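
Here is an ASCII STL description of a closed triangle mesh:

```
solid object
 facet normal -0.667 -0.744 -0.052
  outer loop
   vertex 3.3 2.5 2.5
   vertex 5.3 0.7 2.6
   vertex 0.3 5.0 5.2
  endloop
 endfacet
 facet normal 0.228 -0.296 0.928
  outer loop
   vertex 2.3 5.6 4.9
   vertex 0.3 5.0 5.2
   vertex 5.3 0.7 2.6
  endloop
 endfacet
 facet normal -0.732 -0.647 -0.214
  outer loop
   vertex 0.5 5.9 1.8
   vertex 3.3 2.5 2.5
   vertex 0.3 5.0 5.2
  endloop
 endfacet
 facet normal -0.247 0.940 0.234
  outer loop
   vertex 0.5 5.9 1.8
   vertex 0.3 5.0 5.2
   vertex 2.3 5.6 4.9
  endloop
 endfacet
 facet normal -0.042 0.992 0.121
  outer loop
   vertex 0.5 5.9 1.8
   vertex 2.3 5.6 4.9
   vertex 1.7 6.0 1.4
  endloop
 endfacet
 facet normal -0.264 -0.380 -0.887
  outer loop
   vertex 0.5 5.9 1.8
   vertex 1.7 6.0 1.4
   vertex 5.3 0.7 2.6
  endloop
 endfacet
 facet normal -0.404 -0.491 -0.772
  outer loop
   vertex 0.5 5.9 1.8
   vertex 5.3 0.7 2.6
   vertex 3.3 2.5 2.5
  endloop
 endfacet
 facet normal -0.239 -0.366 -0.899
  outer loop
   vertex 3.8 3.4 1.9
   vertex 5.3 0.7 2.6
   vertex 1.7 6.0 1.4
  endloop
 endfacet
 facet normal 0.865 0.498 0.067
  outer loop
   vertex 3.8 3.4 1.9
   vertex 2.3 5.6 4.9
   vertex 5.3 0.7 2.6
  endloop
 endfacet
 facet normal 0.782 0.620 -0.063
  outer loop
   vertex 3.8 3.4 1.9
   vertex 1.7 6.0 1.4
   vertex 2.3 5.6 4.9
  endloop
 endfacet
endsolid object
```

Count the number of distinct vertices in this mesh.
7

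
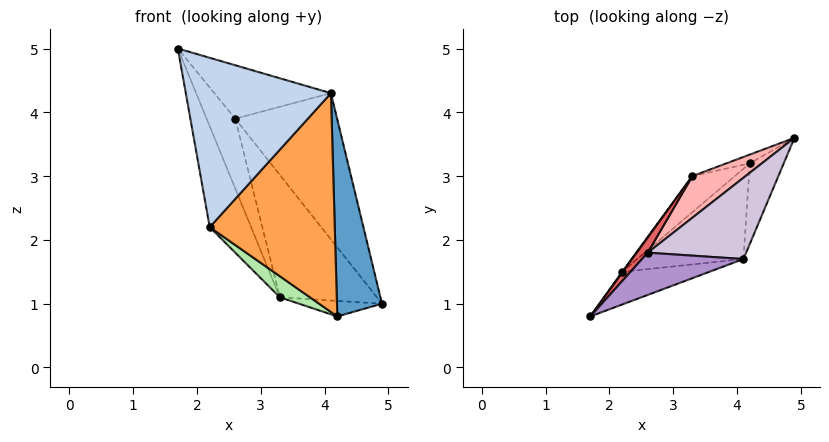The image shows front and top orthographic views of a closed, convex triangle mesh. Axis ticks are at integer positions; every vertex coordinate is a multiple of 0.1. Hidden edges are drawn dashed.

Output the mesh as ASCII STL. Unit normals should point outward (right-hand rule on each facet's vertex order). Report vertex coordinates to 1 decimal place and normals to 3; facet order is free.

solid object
 facet normal 0.537 -0.781 -0.319
  outer loop
   vertex 4.1 1.7 4.3
   vertex 4.2 3.2 0.8
   vertex 4.9 3.6 1.0
  endloop
 endfacet
 facet normal 0.299 -0.937 -0.181
  outer loop
   vertex 2.2 1.5 2.2
   vertex 4.1 1.7 4.3
   vertex 1.7 0.8 5.0
  endloop
 endfacet
 facet normal 0.461 -0.821 -0.339
  outer loop
   vertex 2.2 1.5 2.2
   vertex 4.2 3.2 0.8
   vertex 4.1 1.7 4.3
  endloop
 endfacet
 facet normal -0.336 0.820 -0.463
  outer loop
   vertex 3.3 3.0 1.1
   vertex 4.9 3.6 1.0
   vertex 4.2 3.2 0.8
  endloop
 endfacet
 facet normal -0.805 0.594 0.005
  outer loop
   vertex 3.3 3.0 1.1
   vertex 2.2 1.5 2.2
   vertex 1.7 0.8 5.0
  endloop
 endfacet
 facet normal -0.173 -0.497 -0.850
  outer loop
   vertex 3.3 3.0 1.1
   vertex 4.2 3.2 0.8
   vertex 2.2 1.5 2.2
  endloop
 endfacet
 facet normal -0.637 0.753 0.164
  outer loop
   vertex 2.6 1.8 3.9
   vertex 3.3 3.0 1.1
   vertex 1.7 0.8 5.0
  endloop
 endfacet
 facet normal -0.318 0.898 0.305
  outer loop
   vertex 2.6 1.8 3.9
   vertex 4.9 3.6 1.0
   vertex 3.3 3.0 1.1
  endloop
 endfacet
 facet normal -0.112 0.779 0.616
  outer loop
   vertex 2.6 1.8 3.9
   vertex 1.7 0.8 5.0
   vertex 4.1 1.7 4.3
  endloop
 endfacet
 facet normal -0.071 0.872 0.485
  outer loop
   vertex 2.6 1.8 3.9
   vertex 4.1 1.7 4.3
   vertex 4.9 3.6 1.0
  endloop
 endfacet
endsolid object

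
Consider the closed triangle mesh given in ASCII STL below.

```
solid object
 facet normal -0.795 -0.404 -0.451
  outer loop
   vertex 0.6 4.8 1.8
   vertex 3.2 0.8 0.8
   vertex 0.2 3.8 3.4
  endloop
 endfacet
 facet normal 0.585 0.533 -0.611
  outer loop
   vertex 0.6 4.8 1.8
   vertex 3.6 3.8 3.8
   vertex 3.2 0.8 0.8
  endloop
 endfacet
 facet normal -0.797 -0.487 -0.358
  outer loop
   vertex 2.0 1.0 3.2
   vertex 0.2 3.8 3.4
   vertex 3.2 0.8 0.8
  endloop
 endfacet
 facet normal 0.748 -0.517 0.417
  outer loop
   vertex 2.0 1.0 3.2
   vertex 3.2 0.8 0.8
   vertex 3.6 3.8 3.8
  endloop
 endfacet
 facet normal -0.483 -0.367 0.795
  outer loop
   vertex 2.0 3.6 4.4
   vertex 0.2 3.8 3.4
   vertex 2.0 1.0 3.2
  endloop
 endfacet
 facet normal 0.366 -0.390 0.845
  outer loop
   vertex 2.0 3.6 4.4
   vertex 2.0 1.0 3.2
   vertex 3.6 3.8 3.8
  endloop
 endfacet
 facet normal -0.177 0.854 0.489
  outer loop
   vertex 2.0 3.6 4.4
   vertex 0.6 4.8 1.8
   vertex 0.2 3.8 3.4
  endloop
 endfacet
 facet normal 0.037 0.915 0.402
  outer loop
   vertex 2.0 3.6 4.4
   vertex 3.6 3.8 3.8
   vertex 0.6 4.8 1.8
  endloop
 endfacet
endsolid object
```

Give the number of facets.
8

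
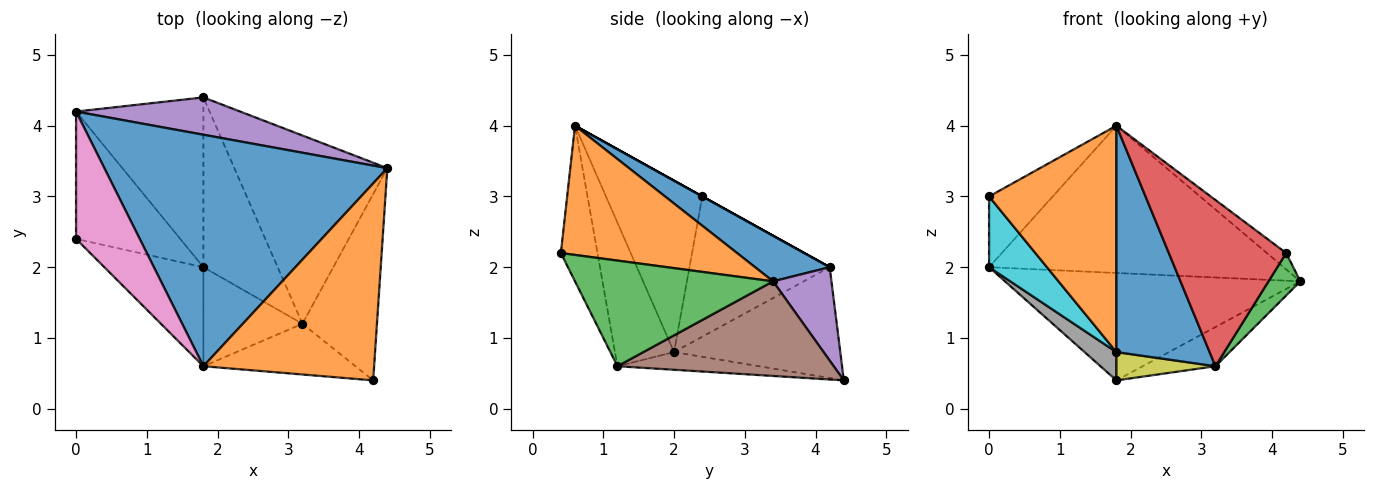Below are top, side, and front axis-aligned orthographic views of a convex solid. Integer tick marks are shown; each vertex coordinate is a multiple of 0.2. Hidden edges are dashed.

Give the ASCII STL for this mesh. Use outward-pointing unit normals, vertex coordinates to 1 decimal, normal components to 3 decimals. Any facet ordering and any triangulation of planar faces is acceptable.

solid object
 facet normal 0.135 0.532 0.836
  outer loop
   vertex 1.8 0.6 4.0
   vertex 4.4 3.4 1.8
   vertex 0.0 4.2 2.0
  endloop
 endfacet
 facet normal 0.602 0.066 0.796
  outer loop
   vertex 4.2 0.4 2.2
   vertex 4.4 3.4 1.8
   vertex 1.8 0.6 4.0
  endloop
 endfacet
 facet normal 0.810 -0.130 -0.571
  outer loop
   vertex 3.2 1.2 0.6
   vertex 4.4 3.4 1.8
   vertex 4.2 0.4 2.2
  endloop
 endfacet
 facet normal -0.286 -0.917 -0.280
  outer loop
   vertex 3.2 1.2 0.6
   vertex 4.2 0.4 2.2
   vertex 1.8 0.6 4.0
  endloop
 endfacet
 facet normal 0.183 0.929 0.323
  outer loop
   vertex 1.8 4.4 0.4
   vertex 0.0 4.2 2.0
   vertex 4.4 3.4 1.8
  endloop
 endfacet
 facet normal 0.518 0.174 -0.837
  outer loop
   vertex 1.8 4.4 0.4
   vertex 4.4 3.4 1.8
   vertex 3.2 1.2 0.6
  endloop
 endfacet
 facet normal 0.000 0.486 0.874
  outer loop
   vertex 0.0 2.4 3.0
   vertex 1.8 0.6 4.0
   vertex 0.0 4.2 2.0
  endloop
 endfacet
 facet normal -0.651 -0.125 -0.748
  outer loop
   vertex 1.8 2.0 0.8
   vertex 0.0 4.2 2.0
   vertex 1.8 4.4 0.4
  endloop
 endfacet
 facet normal -0.229 -0.160 -0.960
  outer loop
   vertex 1.8 2.0 0.8
   vertex 1.8 4.4 0.4
   vertex 3.2 1.2 0.6
  endloop
 endfacet
 facet normal -0.762 -0.315 -0.566
  outer loop
   vertex 1.8 2.0 0.8
   vertex 0.0 2.4 3.0
   vertex 0.0 4.2 2.0
  endloop
 endfacet
 facet normal -0.502 -0.792 -0.347
  outer loop
   vertex 1.8 2.0 0.8
   vertex 3.2 1.2 0.6
   vertex 1.8 0.6 4.0
  endloop
 endfacet
 facet normal -0.570 -0.753 -0.329
  outer loop
   vertex 1.8 2.0 0.8
   vertex 1.8 0.6 4.0
   vertex 0.0 2.4 3.0
  endloop
 endfacet
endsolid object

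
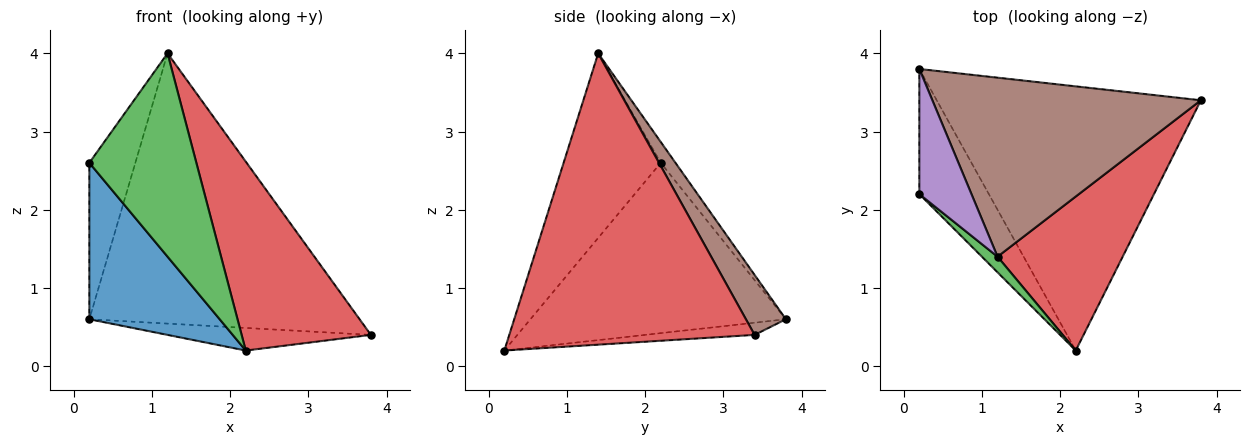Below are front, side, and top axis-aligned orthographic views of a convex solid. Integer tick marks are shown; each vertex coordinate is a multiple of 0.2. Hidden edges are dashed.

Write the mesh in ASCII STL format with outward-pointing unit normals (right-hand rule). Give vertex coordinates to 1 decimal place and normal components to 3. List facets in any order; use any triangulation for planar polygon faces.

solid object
 facet normal -0.837 -0.427 -0.342
  outer loop
   vertex 0.2 3.8 0.6
   vertex 2.2 0.2 0.2
   vertex 0.2 2.2 2.6
  endloop
 endfacet
 facet normal -0.046 0.085 -0.995
  outer loop
   vertex 0.2 3.8 0.6
   vertex 3.8 3.4 0.4
   vertex 2.2 0.2 0.2
  endloop
 endfacet
 facet normal -0.671 -0.739 0.057
  outer loop
   vertex 1.2 1.4 4.0
   vertex 0.2 2.2 2.6
   vertex 2.2 0.2 0.2
  endloop
 endfacet
 facet normal 0.827 -0.436 0.355
  outer loop
   vertex 1.2 1.4 4.0
   vertex 2.2 0.2 0.2
   vertex 3.8 3.4 0.4
  endloop
 endfacet
 facet normal -0.242 0.758 0.606
  outer loop
   vertex 1.2 1.4 4.0
   vertex 0.2 3.8 0.6
   vertex 0.2 2.2 2.6
  endloop
 endfacet
 facet normal 0.122 0.827 0.548
  outer loop
   vertex 1.2 1.4 4.0
   vertex 3.8 3.4 0.4
   vertex 0.2 3.8 0.6
  endloop
 endfacet
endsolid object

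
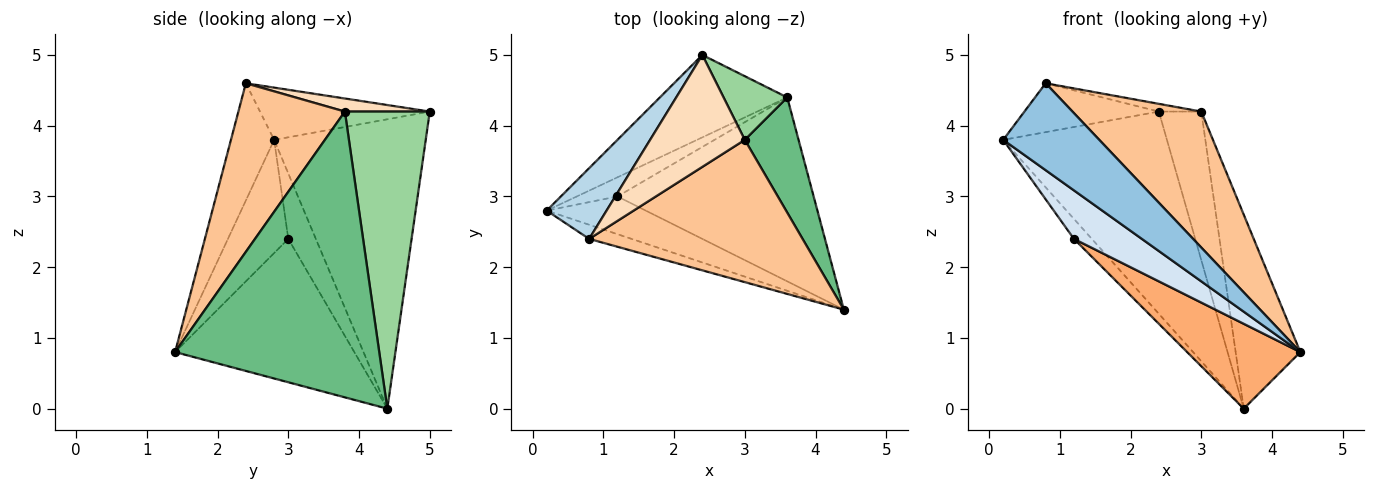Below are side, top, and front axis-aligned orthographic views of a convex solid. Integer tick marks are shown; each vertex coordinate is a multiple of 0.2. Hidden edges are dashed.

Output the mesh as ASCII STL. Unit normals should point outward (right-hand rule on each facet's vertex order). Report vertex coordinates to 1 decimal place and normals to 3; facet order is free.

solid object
 facet normal -0.651 0.703 -0.286
  outer loop
   vertex 3.6 4.4 0.0
   vertex 0.2 2.8 3.8
   vertex 2.4 5.0 4.2
  endloop
 endfacet
 facet normal -0.406 -0.902 -0.147
  outer loop
   vertex 0.8 2.4 4.6
   vertex 0.2 2.8 3.8
   vertex 4.4 1.4 0.8
  endloop
 endfacet
 facet normal -0.583 0.462 0.668
  outer loop
   vertex 0.8 2.4 4.6
   vertex 2.4 5.0 4.2
   vertex 0.2 2.8 3.8
  endloop
 endfacet
 facet normal -0.574 -0.646 -0.503
  outer loop
   vertex 1.2 3.0 2.4
   vertex 4.4 1.4 0.8
   vertex 0.2 2.8 3.8
  endloop
 endfacet
 facet normal -0.744 0.483 -0.462
  outer loop
   vertex 1.2 3.0 2.4
   vertex 0.2 2.8 3.8
   vertex 3.6 4.4 0.0
  endloop
 endfacet
 facet normal -0.553 -0.349 -0.757
  outer loop
   vertex 1.2 3.0 2.4
   vertex 3.6 4.4 0.0
   vertex 4.4 1.4 0.8
  endloop
 endfacet
 facet normal 0.496 -0.600 0.628
  outer loop
   vertex 3.0 3.8 4.2
   vertex 0.8 2.4 4.6
   vertex 4.4 1.4 0.8
  endloop
 endfacet
 facet normal 0.136 0.068 0.988
  outer loop
   vertex 3.0 3.8 4.2
   vertex 2.4 5.0 4.2
   vertex 0.8 2.4 4.6
  endloop
 endfacet
 facet normal 0.938 0.297 0.177
  outer loop
   vertex 3.0 3.8 4.2
   vertex 4.4 1.4 0.8
   vertex 3.6 4.4 0.0
  endloop
 endfacet
 facet normal 0.878 0.439 0.188
  outer loop
   vertex 3.0 3.8 4.2
   vertex 3.6 4.4 0.0
   vertex 2.4 5.0 4.2
  endloop
 endfacet
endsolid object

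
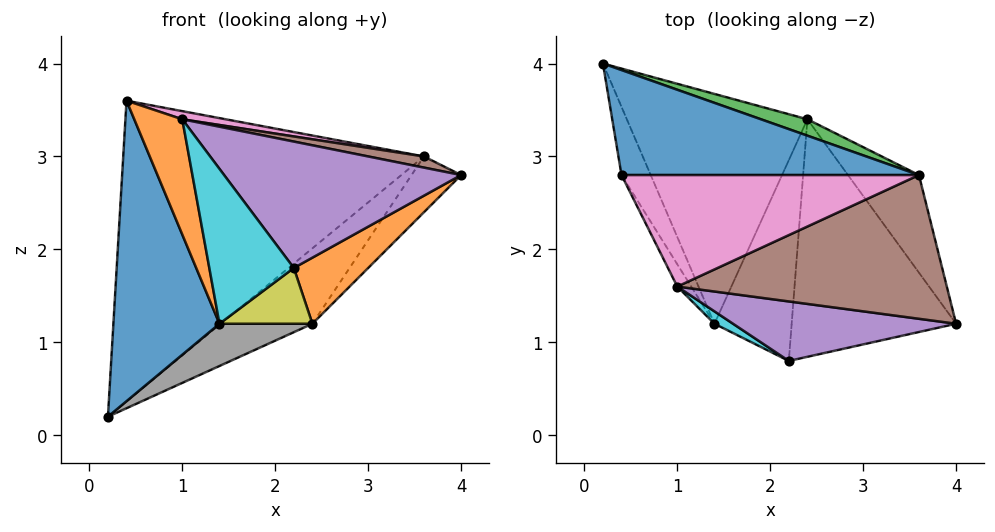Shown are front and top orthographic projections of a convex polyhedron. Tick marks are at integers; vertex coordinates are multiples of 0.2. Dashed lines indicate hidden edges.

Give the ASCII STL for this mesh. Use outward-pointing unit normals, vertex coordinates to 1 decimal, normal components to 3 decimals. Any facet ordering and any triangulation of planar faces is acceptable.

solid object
 facet normal 0.062 0.942 0.329
  outer loop
   vertex 3.6 2.8 3.0
   vertex 0.2 4.0 0.2
   vertex 0.4 2.8 3.6
  endloop
 endfacet
 facet normal 0.511 -0.230 -0.828
  outer loop
   vertex 2.4 3.4 1.2
   vertex 4.0 1.2 2.8
   vertex 2.2 0.8 1.8
  endloop
 endfacet
 facet normal 0.168 0.963 0.209
  outer loop
   vertex 2.4 3.4 1.2
   vertex 0.2 4.0 0.2
   vertex 3.6 2.8 3.0
  endloop
 endfacet
 facet normal 0.840 0.269 -0.471
  outer loop
   vertex 2.4 3.4 1.2
   vertex 3.6 2.8 3.0
   vertex 4.0 1.2 2.8
  endloop
 endfacet
 facet normal -0.035 -0.904 0.426
  outer loop
   vertex 1.0 1.6 3.4
   vertex 2.2 0.8 1.8
   vertex 4.0 1.2 2.8
  endloop
 endfacet
 facet normal 0.186 -0.076 0.980
  outer loop
   vertex 1.0 1.6 3.4
   vertex 4.0 1.2 2.8
   vertex 3.6 2.8 3.0
  endloop
 endfacet
 facet normal 0.184 -0.071 0.980
  outer loop
   vertex 1.0 1.6 3.4
   vertex 3.6 2.8 3.0
   vertex 0.4 2.8 3.6
  endloop
 endfacet
 facet normal 0.370 -0.168 -0.914
  outer loop
   vertex 1.4 1.2 1.2
   vertex 0.2 4.0 0.2
   vertex 2.4 3.4 1.2
  endloop
 endfacet
 facet normal 0.507 -0.231 -0.830
  outer loop
   vertex 1.4 1.2 1.2
   vertex 2.4 3.4 1.2
   vertex 2.2 0.8 1.8
  endloop
 endfacet
 facet normal -0.487 -0.870 0.070
  outer loop
   vertex 1.4 1.2 1.2
   vertex 2.2 0.8 1.8
   vertex 1.0 1.6 3.4
  endloop
 endfacet
 facet normal -0.902 -0.421 -0.095
  outer loop
   vertex 1.4 1.2 1.2
   vertex 0.4 2.8 3.6
   vertex 0.2 4.0 0.2
  endloop
 endfacet
 facet normal -0.897 -0.434 -0.084
  outer loop
   vertex 1.4 1.2 1.2
   vertex 1.0 1.6 3.4
   vertex 0.4 2.8 3.6
  endloop
 endfacet
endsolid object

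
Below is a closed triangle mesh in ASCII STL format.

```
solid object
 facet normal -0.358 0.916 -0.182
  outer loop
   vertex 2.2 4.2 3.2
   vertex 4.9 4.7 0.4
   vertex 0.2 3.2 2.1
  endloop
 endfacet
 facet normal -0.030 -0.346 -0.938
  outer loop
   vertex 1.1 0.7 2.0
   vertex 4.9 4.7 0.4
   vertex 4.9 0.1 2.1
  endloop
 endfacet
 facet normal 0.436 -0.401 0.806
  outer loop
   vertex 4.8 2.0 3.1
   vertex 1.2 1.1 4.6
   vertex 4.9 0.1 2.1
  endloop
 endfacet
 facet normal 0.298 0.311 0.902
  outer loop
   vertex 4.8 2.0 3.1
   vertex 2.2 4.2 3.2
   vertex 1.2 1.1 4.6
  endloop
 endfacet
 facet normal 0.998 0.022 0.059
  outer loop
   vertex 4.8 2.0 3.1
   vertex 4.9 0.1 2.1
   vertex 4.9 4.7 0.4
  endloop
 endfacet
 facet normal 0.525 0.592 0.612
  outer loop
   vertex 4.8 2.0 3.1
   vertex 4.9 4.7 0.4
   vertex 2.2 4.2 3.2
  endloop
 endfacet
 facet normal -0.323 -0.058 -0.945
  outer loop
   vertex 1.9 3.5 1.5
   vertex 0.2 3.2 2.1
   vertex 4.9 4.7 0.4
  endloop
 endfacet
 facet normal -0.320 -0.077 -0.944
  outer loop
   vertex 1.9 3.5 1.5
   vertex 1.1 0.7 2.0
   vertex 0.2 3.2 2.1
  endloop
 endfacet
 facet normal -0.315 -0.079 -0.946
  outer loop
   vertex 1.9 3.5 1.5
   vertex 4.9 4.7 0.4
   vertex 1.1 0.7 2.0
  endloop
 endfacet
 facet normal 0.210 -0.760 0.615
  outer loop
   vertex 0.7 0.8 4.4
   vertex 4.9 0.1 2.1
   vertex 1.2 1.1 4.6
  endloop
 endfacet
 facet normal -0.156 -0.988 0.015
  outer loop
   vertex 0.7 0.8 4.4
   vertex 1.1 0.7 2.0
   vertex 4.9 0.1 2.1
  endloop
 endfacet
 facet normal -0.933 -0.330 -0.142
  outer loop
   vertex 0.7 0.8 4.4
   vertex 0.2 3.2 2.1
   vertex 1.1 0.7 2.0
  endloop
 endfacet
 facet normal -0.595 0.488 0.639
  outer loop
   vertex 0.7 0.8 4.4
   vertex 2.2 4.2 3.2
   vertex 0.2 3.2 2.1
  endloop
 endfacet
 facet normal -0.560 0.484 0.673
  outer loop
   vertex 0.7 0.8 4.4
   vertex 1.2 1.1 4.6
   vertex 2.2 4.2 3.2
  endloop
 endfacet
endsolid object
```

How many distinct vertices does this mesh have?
9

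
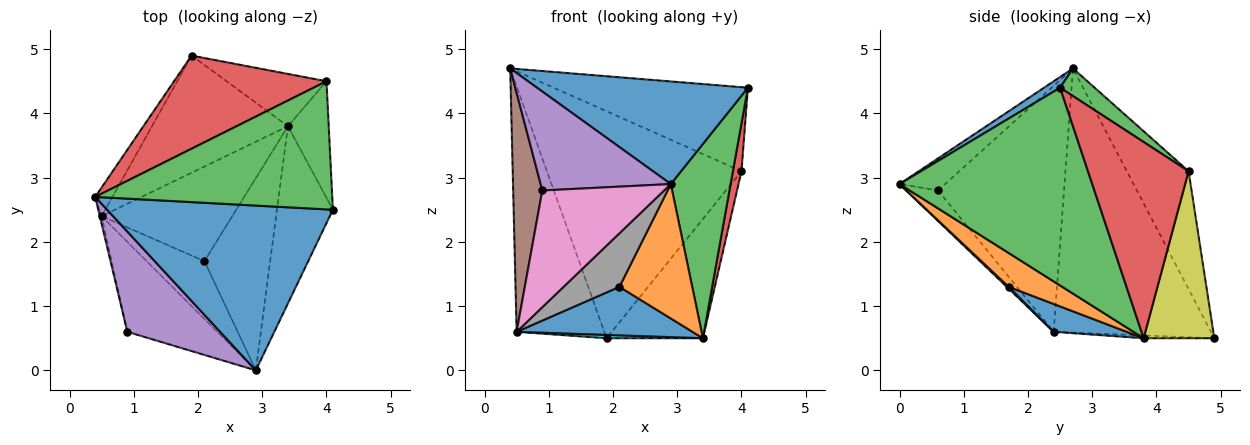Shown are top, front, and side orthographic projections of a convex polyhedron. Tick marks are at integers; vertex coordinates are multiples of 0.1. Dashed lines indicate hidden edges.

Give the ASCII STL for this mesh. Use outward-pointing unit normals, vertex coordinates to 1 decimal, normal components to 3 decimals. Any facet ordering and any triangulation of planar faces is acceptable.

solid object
 facet normal 0.040 -0.528 0.848
  outer loop
   vertex 2.9 0.0 2.9
   vertex 4.1 2.5 4.4
   vertex 0.4 2.7 4.7
  endloop
 endfacet
 facet normal -0.872 0.486 -0.057
  outer loop
   vertex 0.5 2.4 0.6
   vertex 0.4 2.7 4.7
   vertex 1.9 4.9 0.5
  endloop
 endfacet
 facet normal 0.097 0.546 0.832
  outer loop
   vertex 4.0 4.5 3.1
   vertex 0.4 2.7 4.7
   vertex 4.1 2.5 4.4
  endloop
 endfacet
 facet normal -0.282 0.888 0.364
  outer loop
   vertex 4.0 4.5 3.1
   vertex 1.9 4.9 0.5
   vertex 0.4 2.7 4.7
  endloop
 endfacet
 facet normal -0.239 -0.682 0.691
  outer loop
   vertex 0.9 0.6 2.8
   vertex 2.9 0.0 2.9
   vertex 0.4 2.7 4.7
  endloop
 endfacet
 facet normal -0.974 -0.225 -0.007
  outer loop
   vertex 0.9 0.6 2.8
   vertex 0.4 2.7 4.7
   vertex 0.5 2.4 0.6
  endloop
 endfacet
 facet normal -0.203 -0.776 -0.598
  outer loop
   vertex 0.9 0.6 2.8
   vertex 0.5 2.4 0.6
   vertex 2.9 0.0 2.9
  endloop
 endfacet
 facet normal 0.024 -0.679 -0.734
  outer loop
   vertex 2.1 1.7 1.3
   vertex 2.9 0.0 2.9
   vertex 0.5 2.4 0.6
  endloop
 endfacet
 facet normal 0.558 0.760 -0.333
  outer loop
   vertex 3.4 3.8 0.5
   vertex 1.9 4.9 0.5
   vertex 4.0 4.5 3.1
  endloop
 endfacet
 facet normal -0.021 -0.028 -0.999
  outer loop
   vertex 3.4 3.8 0.5
   vertex 0.5 2.4 0.6
   vertex 1.9 4.9 0.5
  endloop
 endfacet
 facet normal 0.186 -0.448 -0.874
  outer loop
   vertex 3.4 3.8 0.5
   vertex 2.1 1.7 1.3
   vertex 0.5 2.4 0.6
  endloop
 endfacet
 facet normal 0.388 -0.528 -0.755
  outer loop
   vertex 3.4 3.8 0.5
   vertex 2.9 0.0 2.9
   vertex 2.1 1.7 1.3
  endloop
 endfacet
 facet normal 0.922 -0.286 -0.261
  outer loop
   vertex 3.4 3.8 0.5
   vertex 4.1 2.5 4.4
   vertex 2.9 0.0 2.9
  endloop
 endfacet
 facet normal 0.976 -0.083 -0.203
  outer loop
   vertex 3.4 3.8 0.5
   vertex 4.0 4.5 3.1
   vertex 4.1 2.5 4.4
  endloop
 endfacet
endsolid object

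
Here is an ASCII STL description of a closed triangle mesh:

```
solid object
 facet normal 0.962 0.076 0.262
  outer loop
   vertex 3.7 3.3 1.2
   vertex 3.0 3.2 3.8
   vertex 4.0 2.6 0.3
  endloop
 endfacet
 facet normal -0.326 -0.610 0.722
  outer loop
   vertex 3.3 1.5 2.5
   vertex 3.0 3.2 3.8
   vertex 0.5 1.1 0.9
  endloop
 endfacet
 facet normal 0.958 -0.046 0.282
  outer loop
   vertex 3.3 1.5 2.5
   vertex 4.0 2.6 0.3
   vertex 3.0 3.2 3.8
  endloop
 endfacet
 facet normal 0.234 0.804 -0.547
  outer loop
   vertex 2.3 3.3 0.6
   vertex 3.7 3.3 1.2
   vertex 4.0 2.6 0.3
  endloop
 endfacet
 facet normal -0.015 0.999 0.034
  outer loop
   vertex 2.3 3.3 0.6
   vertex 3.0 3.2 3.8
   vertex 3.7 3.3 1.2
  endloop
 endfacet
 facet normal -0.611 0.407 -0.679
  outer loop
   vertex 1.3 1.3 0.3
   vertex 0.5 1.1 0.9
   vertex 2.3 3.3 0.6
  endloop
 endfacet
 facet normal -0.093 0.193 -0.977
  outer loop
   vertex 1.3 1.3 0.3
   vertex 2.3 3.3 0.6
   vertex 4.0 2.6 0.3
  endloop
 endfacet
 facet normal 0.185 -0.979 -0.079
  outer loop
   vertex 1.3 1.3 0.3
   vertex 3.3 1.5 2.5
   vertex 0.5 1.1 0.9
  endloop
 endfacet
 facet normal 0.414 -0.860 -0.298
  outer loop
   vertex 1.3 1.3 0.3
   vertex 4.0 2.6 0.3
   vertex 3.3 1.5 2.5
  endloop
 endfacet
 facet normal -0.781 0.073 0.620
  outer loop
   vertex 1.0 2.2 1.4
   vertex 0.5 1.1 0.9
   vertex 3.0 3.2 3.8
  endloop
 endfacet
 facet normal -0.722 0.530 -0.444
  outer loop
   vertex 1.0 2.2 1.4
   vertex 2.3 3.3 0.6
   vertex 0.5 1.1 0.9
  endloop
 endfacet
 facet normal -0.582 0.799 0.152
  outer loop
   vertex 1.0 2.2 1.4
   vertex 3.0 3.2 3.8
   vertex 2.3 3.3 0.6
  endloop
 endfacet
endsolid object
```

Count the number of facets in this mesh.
12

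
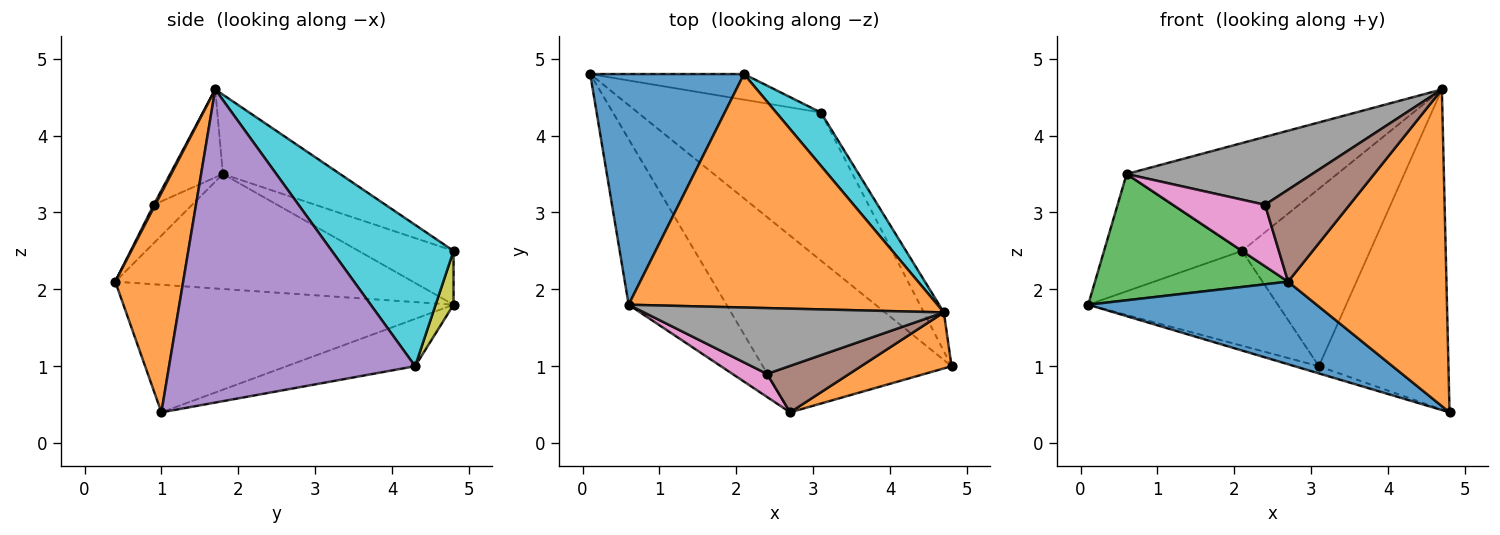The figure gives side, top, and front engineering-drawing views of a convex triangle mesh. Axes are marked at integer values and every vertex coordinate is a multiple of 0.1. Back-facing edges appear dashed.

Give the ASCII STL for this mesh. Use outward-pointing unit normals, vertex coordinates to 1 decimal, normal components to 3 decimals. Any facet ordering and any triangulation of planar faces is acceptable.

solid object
 facet normal -0.522 -0.361 -0.773
  outer loop
   vertex 2.7 0.4 2.1
   vertex 0.1 4.8 1.8
   vertex 4.8 1.0 0.4
  endloop
 endfacet
 facet normal 0.389 -0.907 0.160
  outer loop
   vertex 4.7 1.7 4.6
   vertex 2.7 0.4 2.1
   vertex 4.8 1.0 0.4
  endloop
 endfacet
 facet normal -0.683 -0.443 -0.581
  outer loop
   vertex 0.6 1.8 3.5
   vertex 0.1 4.8 1.8
   vertex 2.7 0.4 2.1
  endloop
 endfacet
 facet normal -0.250 0.047 -0.967
  outer loop
   vertex 3.1 4.3 1.0
   vertex 4.8 1.0 0.4
   vertex 0.1 4.8 1.8
  endloop
 endfacet
 facet normal 0.883 0.465 -0.057
  outer loop
   vertex 3.1 4.3 1.0
   vertex 4.7 1.7 4.6
   vertex 4.8 1.0 0.4
  endloop
 endfacet
 facet normal 0.016 -0.892 0.451
  outer loop
   vertex 2.4 0.9 3.1
   vertex 2.7 0.4 2.1
   vertex 4.7 1.7 4.6
  endloop
 endfacet
 facet normal -0.363 -0.872 0.327
  outer loop
   vertex 2.4 0.9 3.1
   vertex 0.6 1.8 3.5
   vertex 2.7 0.4 2.1
  endloop
 endfacet
 facet normal -0.200 -0.703 0.682
  outer loop
   vertex 2.4 0.9 3.1
   vertex 4.7 1.7 4.6
   vertex 0.6 1.8 3.5
  endloop
 endfacet
 facet normal 0.091 0.961 -0.260
  outer loop
   vertex 2.1 4.8 2.5
   vertex 3.1 4.3 1.0
   vertex 0.1 4.8 1.8
  endloop
 endfacet
 facet normal 0.673 0.708 0.213
  outer loop
   vertex 2.1 4.8 2.5
   vertex 4.7 1.7 4.6
   vertex 3.1 4.3 1.0
  endloop
 endfacet
 facet normal -0.298 0.433 0.851
  outer loop
   vertex 2.1 4.8 2.5
   vertex 0.1 4.8 1.8
   vertex 0.6 1.8 3.5
  endloop
 endfacet
 facet normal -0.227 0.408 0.884
  outer loop
   vertex 2.1 4.8 2.5
   vertex 0.6 1.8 3.5
   vertex 4.7 1.7 4.6
  endloop
 endfacet
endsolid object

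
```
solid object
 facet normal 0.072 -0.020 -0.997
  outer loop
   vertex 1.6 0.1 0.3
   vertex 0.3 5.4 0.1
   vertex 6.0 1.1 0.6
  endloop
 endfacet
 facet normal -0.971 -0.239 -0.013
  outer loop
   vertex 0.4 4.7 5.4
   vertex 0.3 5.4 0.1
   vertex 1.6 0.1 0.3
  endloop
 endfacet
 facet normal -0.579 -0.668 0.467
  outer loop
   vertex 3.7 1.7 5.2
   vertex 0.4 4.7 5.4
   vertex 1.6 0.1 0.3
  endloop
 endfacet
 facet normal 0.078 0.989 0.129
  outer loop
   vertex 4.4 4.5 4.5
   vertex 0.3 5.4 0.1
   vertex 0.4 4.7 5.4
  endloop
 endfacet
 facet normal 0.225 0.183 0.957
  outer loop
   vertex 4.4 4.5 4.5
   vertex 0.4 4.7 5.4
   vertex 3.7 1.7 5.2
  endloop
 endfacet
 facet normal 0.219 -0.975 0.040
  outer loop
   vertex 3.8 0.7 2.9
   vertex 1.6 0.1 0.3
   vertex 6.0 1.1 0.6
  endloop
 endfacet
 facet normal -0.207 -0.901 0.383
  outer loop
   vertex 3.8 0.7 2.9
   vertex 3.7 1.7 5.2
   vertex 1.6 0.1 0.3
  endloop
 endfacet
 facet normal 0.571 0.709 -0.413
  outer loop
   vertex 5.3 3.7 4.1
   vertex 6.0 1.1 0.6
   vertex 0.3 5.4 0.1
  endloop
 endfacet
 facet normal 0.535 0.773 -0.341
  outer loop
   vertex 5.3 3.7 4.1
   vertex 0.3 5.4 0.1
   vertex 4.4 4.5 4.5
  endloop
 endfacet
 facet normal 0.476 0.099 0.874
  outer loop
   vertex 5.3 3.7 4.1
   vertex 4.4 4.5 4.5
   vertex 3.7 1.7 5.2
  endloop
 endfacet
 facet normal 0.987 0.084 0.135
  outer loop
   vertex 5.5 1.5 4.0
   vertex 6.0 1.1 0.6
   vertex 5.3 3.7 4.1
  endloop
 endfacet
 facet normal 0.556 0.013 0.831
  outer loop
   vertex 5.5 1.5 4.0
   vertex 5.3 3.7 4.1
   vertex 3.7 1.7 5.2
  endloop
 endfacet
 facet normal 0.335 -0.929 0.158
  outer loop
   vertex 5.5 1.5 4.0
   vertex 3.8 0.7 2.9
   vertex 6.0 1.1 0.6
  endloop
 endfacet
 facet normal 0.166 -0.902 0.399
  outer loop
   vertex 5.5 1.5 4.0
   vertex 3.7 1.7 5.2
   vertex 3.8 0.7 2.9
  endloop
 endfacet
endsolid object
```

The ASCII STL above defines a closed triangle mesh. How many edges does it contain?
21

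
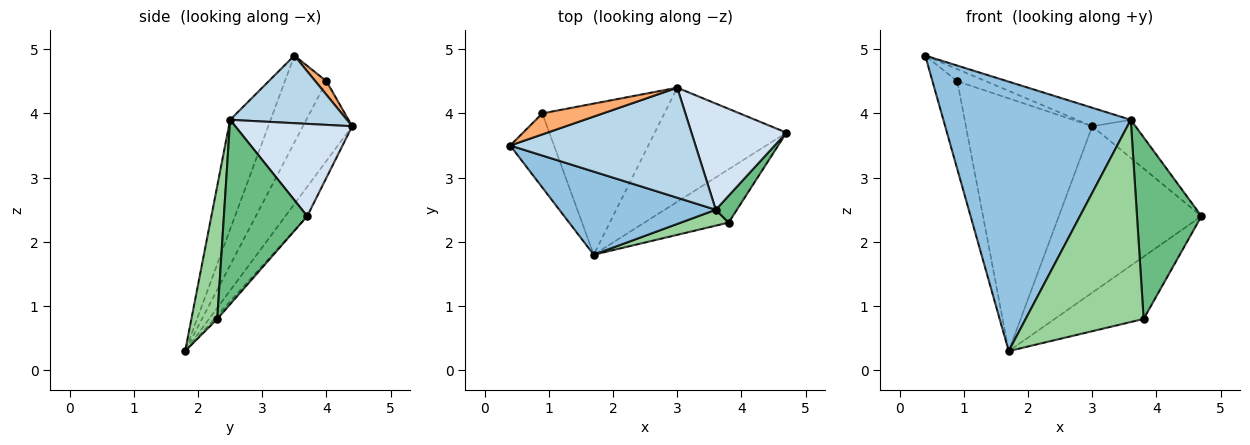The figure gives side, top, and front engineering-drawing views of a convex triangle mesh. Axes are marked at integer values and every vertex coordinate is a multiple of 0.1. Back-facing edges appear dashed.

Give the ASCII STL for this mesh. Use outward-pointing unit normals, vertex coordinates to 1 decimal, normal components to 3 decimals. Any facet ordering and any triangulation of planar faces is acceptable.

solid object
 facet normal -0.125 0.818 -0.561
  outer loop
   vertex 3.0 4.4 3.8
   vertex 4.7 3.7 2.4
   vertex 1.7 1.8 0.3
  endloop
 endfacet
 facet normal -0.202 -0.936 0.289
  outer loop
   vertex 3.6 2.5 3.9
   vertex 0.4 3.5 4.9
   vertex 1.7 1.8 0.3
  endloop
 endfacet
 facet normal 0.339 0.156 0.928
  outer loop
   vertex 3.6 2.5 3.9
   vertex 3.0 4.4 3.8
   vertex 0.4 3.5 4.9
  endloop
 endfacet
 facet normal 0.675 0.250 0.695
  outer loop
   vertex 3.6 2.5 3.9
   vertex 4.7 3.7 2.4
   vertex 3.0 4.4 3.8
  endloop
 endfacet
 facet normal -0.788 0.471 -0.397
  outer loop
   vertex 0.9 4.0 4.5
   vertex 1.7 1.8 0.3
   vertex 0.4 3.5 4.9
  endloop
 endfacet
 facet normal 0.190 0.490 0.851
  outer loop
   vertex 0.9 4.0 4.5
   vertex 0.4 3.5 4.9
   vertex 3.0 4.4 3.8
  endloop
 endfacet
 facet normal -0.317 0.814 -0.487
  outer loop
   vertex 0.9 4.0 4.5
   vertex 3.0 4.4 3.8
   vertex 1.7 1.8 0.3
  endloop
 endfacet
 facet normal -0.026 0.760 -0.650
  outer loop
   vertex 3.8 2.3 0.8
   vertex 1.7 1.8 0.3
   vertex 4.7 3.7 2.4
  endloop
 endfacet
 facet normal 0.788 -0.609 0.090
  outer loop
   vertex 3.8 2.3 0.8
   vertex 4.7 3.7 2.4
   vertex 3.6 2.5 3.9
  endloop
 endfacet
 facet normal 0.214 -0.974 0.077
  outer loop
   vertex 3.8 2.3 0.8
   vertex 3.6 2.5 3.9
   vertex 1.7 1.8 0.3
  endloop
 endfacet
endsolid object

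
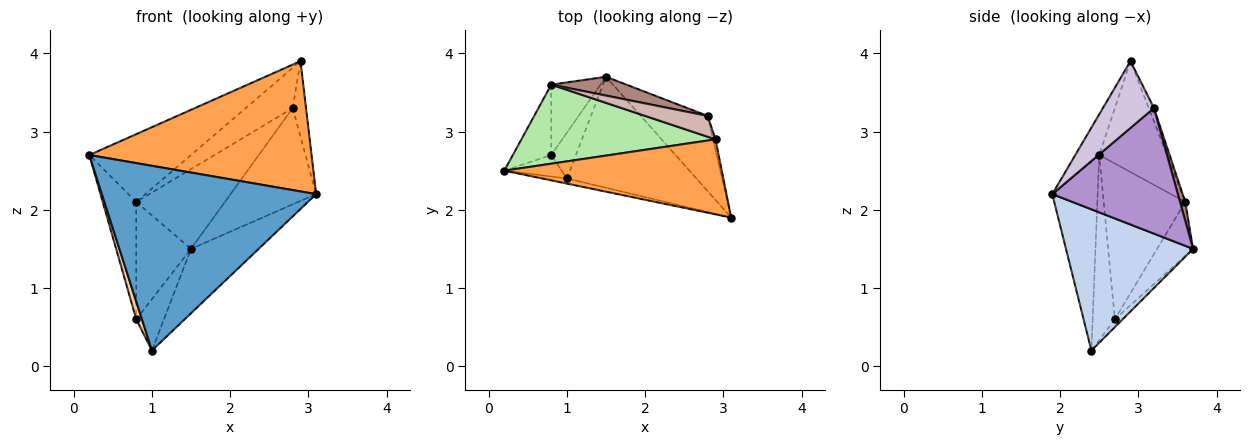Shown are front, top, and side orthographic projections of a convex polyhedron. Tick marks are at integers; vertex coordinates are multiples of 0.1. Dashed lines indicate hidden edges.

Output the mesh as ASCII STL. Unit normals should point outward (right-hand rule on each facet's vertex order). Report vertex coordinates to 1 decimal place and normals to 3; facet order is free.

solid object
 facet normal -0.207 -0.978 -0.027
  outer loop
   vertex 1.0 2.4 0.2
   vertex 3.1 1.9 2.2
   vertex 0.2 2.5 2.7
  endloop
 endfacet
 facet normal 0.686 0.365 -0.629
  outer loop
   vertex 1.0 2.4 0.2
   vertex 1.5 3.7 1.5
   vertex 3.1 1.9 2.2
  endloop
 endfacet
 facet normal -0.093 -0.863 0.497
  outer loop
   vertex 2.9 2.9 3.9
   vertex 0.2 2.5 2.7
   vertex 3.1 1.9 2.2
  endloop
 endfacet
 facet normal -0.928 -0.235 -0.288
  outer loop
   vertex 0.8 2.7 0.6
   vertex 1.0 2.4 0.2
   vertex 0.2 2.5 2.7
  endloop
 endfacet
 facet normal -0.206 0.730 -0.651
  outer loop
   vertex 0.8 2.7 0.6
   vertex 1.5 3.7 1.5
   vertex 1.0 2.4 0.2
  endloop
 endfacet
 facet normal -0.398 0.597 0.697
  outer loop
   vertex 0.8 3.6 2.1
   vertex 0.2 2.5 2.7
   vertex 2.9 2.9 3.9
  endloop
 endfacet
 facet normal -0.902 0.371 -0.222
  outer loop
   vertex 0.8 3.6 2.1
   vertex 0.8 2.7 0.6
   vertex 0.2 2.5 2.7
  endloop
 endfacet
 facet normal -0.491 0.747 -0.448
  outer loop
   vertex 0.8 3.6 2.1
   vertex 1.5 3.7 1.5
   vertex 0.8 2.7 0.6
  endloop
 endfacet
 facet normal 0.756 0.515 -0.403
  outer loop
   vertex 2.8 3.2 3.3
   vertex 3.1 1.9 2.2
   vertex 1.5 3.7 1.5
  endloop
 endfacet
 facet normal 0.967 0.253 -0.035
  outer loop
   vertex 2.8 3.2 3.3
   vertex 2.9 2.9 3.9
   vertex 3.1 1.9 2.2
  endloop
 endfacet
 facet normal 0.057 0.972 0.229
  outer loop
   vertex 2.8 3.2 3.3
   vertex 1.5 3.7 1.5
   vertex 0.8 3.6 2.1
  endloop
 endfacet
 facet normal -0.098 0.883 0.458
  outer loop
   vertex 2.8 3.2 3.3
   vertex 0.8 3.6 2.1
   vertex 2.9 2.9 3.9
  endloop
 endfacet
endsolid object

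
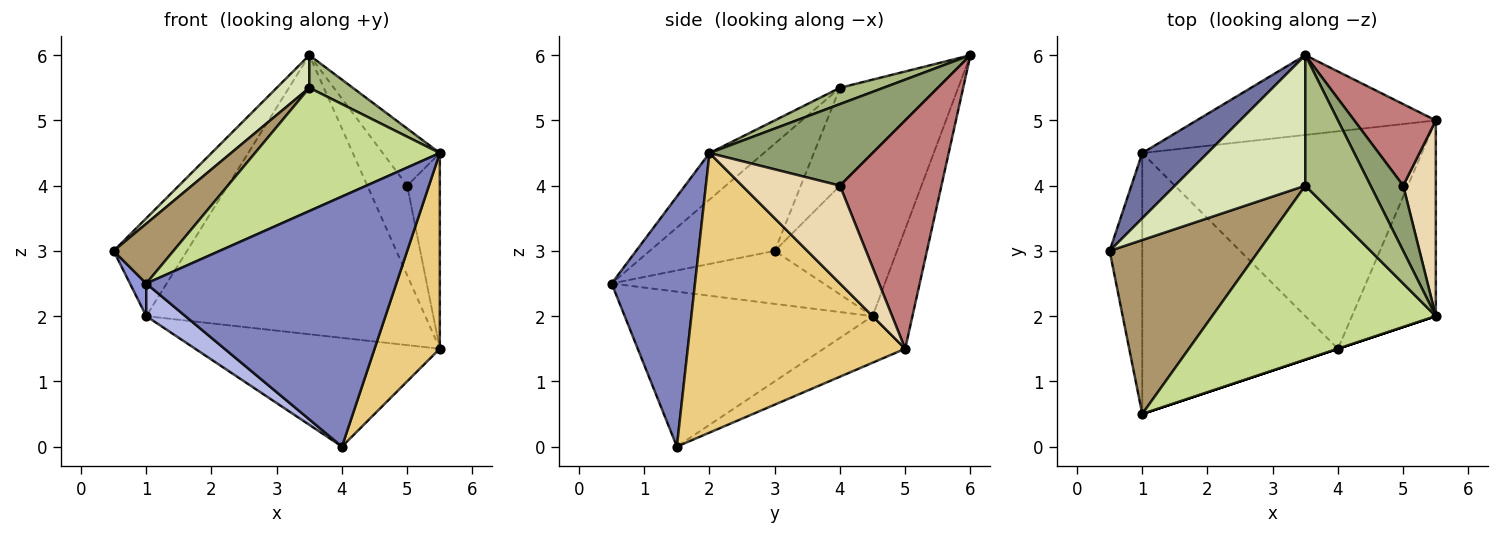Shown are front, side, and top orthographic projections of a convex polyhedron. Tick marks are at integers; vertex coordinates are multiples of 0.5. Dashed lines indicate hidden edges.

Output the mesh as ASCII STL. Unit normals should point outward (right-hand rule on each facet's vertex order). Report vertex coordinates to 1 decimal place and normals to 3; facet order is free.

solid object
 facet normal -0.811 0.487 0.324
  outer loop
   vertex 1.0 4.5 2.0
   vertex 0.5 3.0 3.0
   vertex 3.5 6.0 6.0
  endloop
 endfacet
 facet normal 0.316 -0.949 0.000
  outer loop
   vertex 1.0 0.5 2.5
   vertex 4.0 1.5 0.0
   vertex 5.5 2.0 4.5
  endloop
 endfacet
 facet normal -0.850 -0.065 -0.523
  outer loop
   vertex 1.0 0.5 2.5
   vertex 0.5 3.0 3.0
   vertex 1.0 4.5 2.0
  endloop
 endfacet
 facet normal -0.618 -0.098 -0.780
  outer loop
   vertex 1.0 0.5 2.5
   vertex 1.0 4.5 2.0
   vertex 4.0 1.5 0.0
  endloop
 endfacet
 facet normal 0.883 0.309 0.353
  outer loop
   vertex 5.0 4.0 4.0
   vertex 3.5 6.0 6.0
   vertex 5.5 2.0 4.5
  endloop
 endfacet
 facet normal 0.236 -0.236 0.943
  outer loop
   vertex 3.5 4.0 5.5
   vertex 5.5 2.0 4.5
   vertex 3.5 6.0 6.0
  endloop
 endfacet
 facet normal -0.168 -0.570 0.804
  outer loop
   vertex 3.5 4.0 5.5
   vertex 1.0 0.5 2.5
   vertex 5.5 2.0 4.5
  endloop
 endfacet
 facet normal -0.588 -0.196 0.784
  outer loop
   vertex 3.5 4.0 5.5
   vertex 3.5 6.0 6.0
   vertex 0.5 3.0 3.0
  endloop
 endfacet
 facet normal -0.562 -0.269 0.782
  outer loop
   vertex 3.5 4.0 5.5
   vertex 0.5 3.0 3.0
   vertex 1.0 0.5 2.5
  endloop
 endfacet
 facet normal -0.147 0.442 -0.885
  outer loop
   vertex 5.5 5.0 1.5
   vertex 4.0 1.5 0.0
   vertex 1.0 4.5 2.0
  endloop
 endfacet
 facet normal 0.921 -0.276 -0.276
  outer loop
   vertex 5.5 5.0 1.5
   vertex 5.5 2.0 4.5
   vertex 4.0 1.5 0.0
  endloop
 endfacet
 facet normal 0.905 0.302 0.302
  outer loop
   vertex 5.5 5.0 1.5
   vertex 5.0 4.0 4.0
   vertex 5.5 2.0 4.5
  endloop
 endfacet
 facet normal -0.136 0.953 -0.272
  outer loop
   vertex 5.5 5.0 1.5
   vertex 1.0 4.5 2.0
   vertex 3.5 6.0 6.0
  endloop
 endfacet
 facet normal 0.883 0.347 0.315
  outer loop
   vertex 5.5 5.0 1.5
   vertex 3.5 6.0 6.0
   vertex 5.0 4.0 4.0
  endloop
 endfacet
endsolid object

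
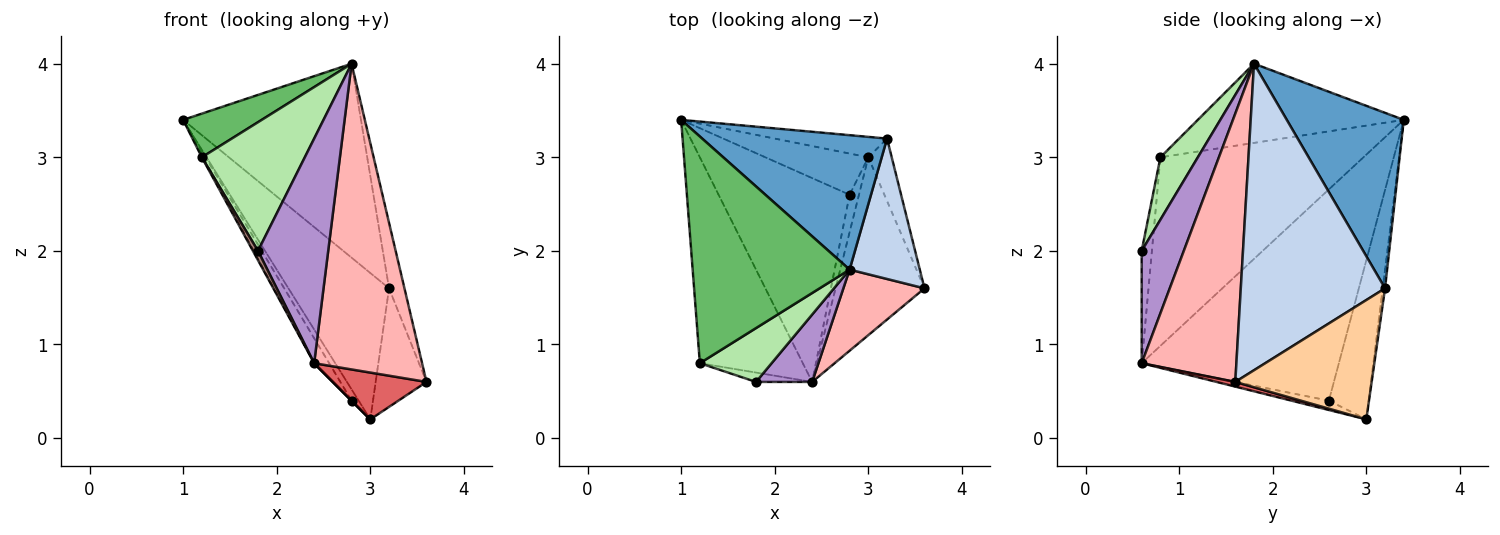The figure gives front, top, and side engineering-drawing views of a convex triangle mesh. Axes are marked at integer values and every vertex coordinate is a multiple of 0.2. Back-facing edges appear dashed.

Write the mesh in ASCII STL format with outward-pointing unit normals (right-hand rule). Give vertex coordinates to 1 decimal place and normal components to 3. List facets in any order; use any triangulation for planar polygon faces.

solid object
 facet normal 0.476 0.723 0.501
  outer loop
   vertex 3.2 3.2 1.6
   vertex 1.0 3.4 3.4
   vertex 2.8 1.8 4.0
  endloop
 endfacet
 facet normal 0.970 0.104 0.222
  outer loop
   vertex 3.2 3.2 1.6
   vertex 2.8 1.8 4.0
   vertex 3.6 1.6 0.6
  endloop
 endfacet
 facet normal -0.023 0.990 -0.138
  outer loop
   vertex 3.0 3.0 0.2
   vertex 1.0 3.4 3.4
   vertex 3.2 3.2 1.6
  endloop
 endfacet
 facet normal 0.922 0.343 -0.181
  outer loop
   vertex 3.0 3.0 0.2
   vertex 3.2 3.2 1.6
   vertex 3.6 1.6 0.6
  endloop
 endfacet
 facet normal -0.444 -0.170 0.880
  outer loop
   vertex 1.2 0.8 3.0
   vertex 2.8 1.8 4.0
   vertex 1.0 3.4 3.4
  endloop
 endfacet
 facet normal 0.318 -0.875 0.366
  outer loop
   vertex 1.2 0.8 3.0
   vertex 1.8 0.6 2.0
   vertex 2.8 1.8 4.0
  endloop
 endfacet
 facet normal 0.051 -0.254 -0.966
  outer loop
   vertex 2.4 0.6 0.8
   vertex 3.0 3.0 0.2
   vertex 3.6 1.6 0.6
  endloop
 endfacet
 facet normal 0.647 -0.737 0.196
  outer loop
   vertex 2.4 0.6 0.8
   vertex 3.6 1.6 0.6
   vertex 2.8 1.8 4.0
  endloop
 endfacet
 facet normal 0.498 -0.830 0.249
  outer loop
   vertex 2.4 0.6 0.8
   vertex 2.8 1.8 4.0
   vertex 1.8 0.6 2.0
  endloop
 endfacet
 facet normal -0.878 0.006 -0.479
  outer loop
   vertex 2.4 0.6 0.8
   vertex 1.2 0.8 3.0
   vertex 1.0 3.4 3.4
  endloop
 endfacet
 facet normal -0.816 -0.408 -0.408
  outer loop
   vertex 2.4 0.6 0.8
   vertex 1.8 0.6 2.0
   vertex 1.2 0.8 3.0
  endloop
 endfacet
 facet normal -0.831 0.147 -0.537
  outer loop
   vertex 2.8 2.6 0.4
   vertex 1.0 3.4 3.4
   vertex 3.0 3.0 0.2
  endloop
 endfacet
 facet normal -0.848 0.064 -0.526
  outer loop
   vertex 2.8 2.6 0.4
   vertex 2.4 0.6 0.8
   vertex 1.0 3.4 3.4
  endloop
 endfacet
 facet normal -0.707 0.000 -0.707
  outer loop
   vertex 2.8 2.6 0.4
   vertex 3.0 3.0 0.2
   vertex 2.4 0.6 0.8
  endloop
 endfacet
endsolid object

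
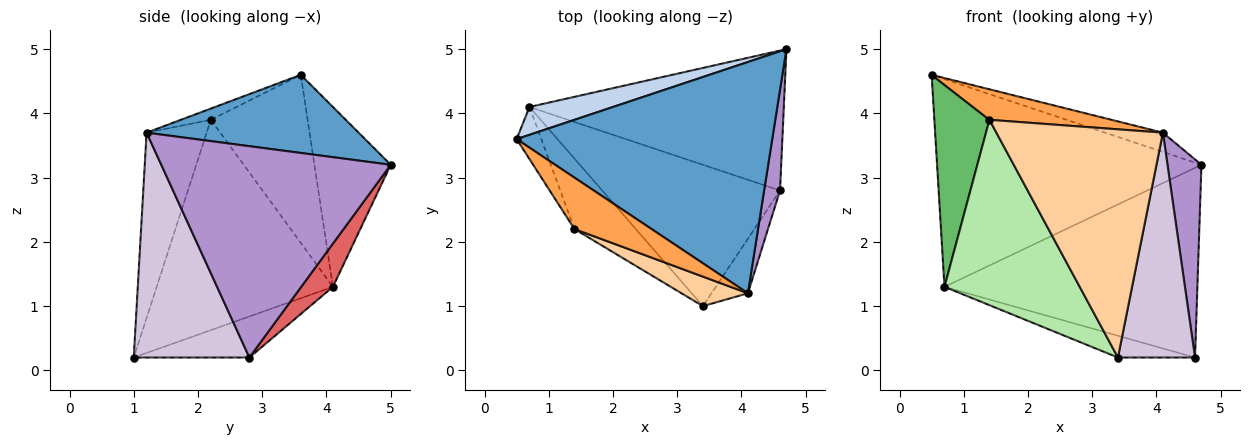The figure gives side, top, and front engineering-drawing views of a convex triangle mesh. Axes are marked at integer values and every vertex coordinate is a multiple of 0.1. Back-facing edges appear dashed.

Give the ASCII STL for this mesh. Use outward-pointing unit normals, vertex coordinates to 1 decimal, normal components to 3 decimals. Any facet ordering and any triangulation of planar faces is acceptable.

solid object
 facet normal 0.291 0.079 0.953
  outer loop
   vertex 4.1 1.2 3.7
   vertex 4.7 5.0 3.2
   vertex 0.5 3.6 4.6
  endloop
 endfacet
 facet normal -0.275 0.953 0.128
  outer loop
   vertex 0.7 4.1 1.3
   vertex 0.5 3.6 4.6
   vertex 4.7 5.0 3.2
  endloop
 endfacet
 facet normal -0.124 -0.507 0.853
  outer loop
   vertex 1.4 2.2 3.9
   vertex 4.1 1.2 3.7
   vertex 0.5 3.6 4.6
  endloop
 endfacet
 facet normal -0.337 -0.934 0.121
  outer loop
   vertex 1.4 2.2 3.9
   vertex 3.4 1.0 0.2
   vertex 4.1 1.2 3.7
  endloop
 endfacet
 facet normal -0.862 -0.491 -0.127
  outer loop
   vertex 1.4 2.2 3.9
   vertex 0.5 3.6 4.6
   vertex 0.7 4.1 1.3
  endloop
 endfacet
 facet normal -0.773 -0.593 -0.225
  outer loop
   vertex 1.4 2.2 3.9
   vertex 0.7 4.1 1.3
   vertex 3.4 1.0 0.2
  endloop
 endfacet
 facet normal 0.100 0.801 -0.591
  outer loop
   vertex 4.6 2.8 0.2
   vertex 0.7 4.1 1.3
   vertex 4.7 5.0 3.2
  endloop
 endfacet
 facet normal -0.222 0.148 -0.964
  outer loop
   vertex 4.6 2.8 0.2
   vertex 3.4 1.0 0.2
   vertex 0.7 4.1 1.3
  endloop
 endfacet
 facet normal 0.986 -0.146 0.074
  outer loop
   vertex 4.6 2.8 0.2
   vertex 4.7 5.0 3.2
   vertex 4.1 1.2 3.7
  endloop
 endfacet
 facet normal 0.825 -0.550 -0.134
  outer loop
   vertex 4.6 2.8 0.2
   vertex 4.1 1.2 3.7
   vertex 3.4 1.0 0.2
  endloop
 endfacet
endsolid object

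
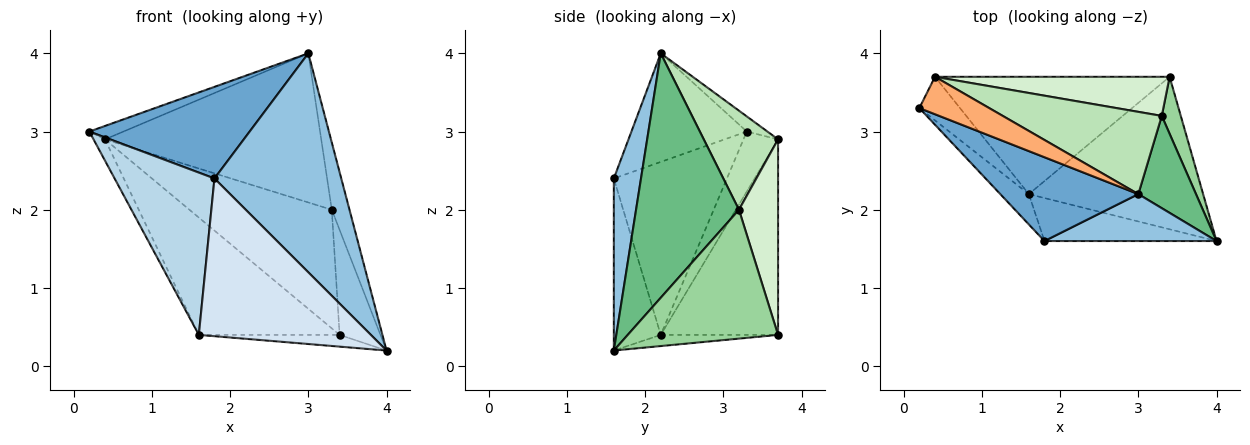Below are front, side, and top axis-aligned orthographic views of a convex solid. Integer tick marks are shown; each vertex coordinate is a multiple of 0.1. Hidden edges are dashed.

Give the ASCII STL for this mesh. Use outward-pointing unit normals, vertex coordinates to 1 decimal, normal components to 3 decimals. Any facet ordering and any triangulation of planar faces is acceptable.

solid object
 facet normal -0.469 -0.652 0.596
  outer loop
   vertex 3.0 2.2 4.0
   vertex 0.2 3.3 3.0
   vertex 1.8 1.6 2.4
  endloop
 endfacet
 facet normal 0.205 -0.957 0.205
  outer loop
   vertex 3.0 2.2 4.0
   vertex 1.8 1.6 2.4
   vertex 4.0 1.6 0.2
  endloop
 endfacet
 facet normal -0.744 -0.657 -0.123
  outer loop
   vertex 1.6 2.2 0.4
   vertex 1.8 1.6 2.4
   vertex 0.2 3.3 3.0
  endloop
 endfacet
 facet normal -0.254 -0.933 -0.254
  outer loop
   vertex 1.6 2.2 0.4
   vertex 4.0 1.6 0.2
   vertex 1.8 1.6 2.4
  endloop
 endfacet
 facet normal -0.064 0.077 -0.995
  outer loop
   vertex 1.6 2.2 0.4
   vertex 3.4 3.7 0.4
   vertex 4.0 1.6 0.2
  endloop
 endfacet
 facet normal -0.200 0.330 0.922
  outer loop
   vertex 0.4 3.7 2.9
   vertex 0.2 3.3 3.0
   vertex 3.0 2.2 4.0
  endloop
 endfacet
 facet normal -0.798 0.264 -0.541
  outer loop
   vertex 0.4 3.7 2.9
   vertex 1.6 2.2 0.4
   vertex 0.2 3.3 3.0
  endloop
 endfacet
 facet normal -0.508 0.609 -0.609
  outer loop
   vertex 0.4 3.7 2.9
   vertex 3.4 3.7 0.4
   vertex 1.6 2.2 0.4
  endloop
 endfacet
 facet normal 0.960 0.165 0.227
  outer loop
   vertex 3.3 3.2 2.0
   vertex 3.0 2.2 4.0
   vertex 4.0 1.6 0.2
  endloop
 endfacet
 facet normal 0.955 0.260 0.141
  outer loop
   vertex 3.3 3.2 2.0
   vertex 4.0 1.6 0.2
   vertex 3.4 3.7 0.4
  endloop
 endfacet
 facet normal 0.288 0.839 0.462
  outer loop
   vertex 3.3 3.2 2.0
   vertex 0.4 3.7 2.9
   vertex 3.0 2.2 4.0
  endloop
 endfacet
 facet normal 0.252 0.919 0.303
  outer loop
   vertex 3.3 3.2 2.0
   vertex 3.4 3.7 0.4
   vertex 0.4 3.7 2.9
  endloop
 endfacet
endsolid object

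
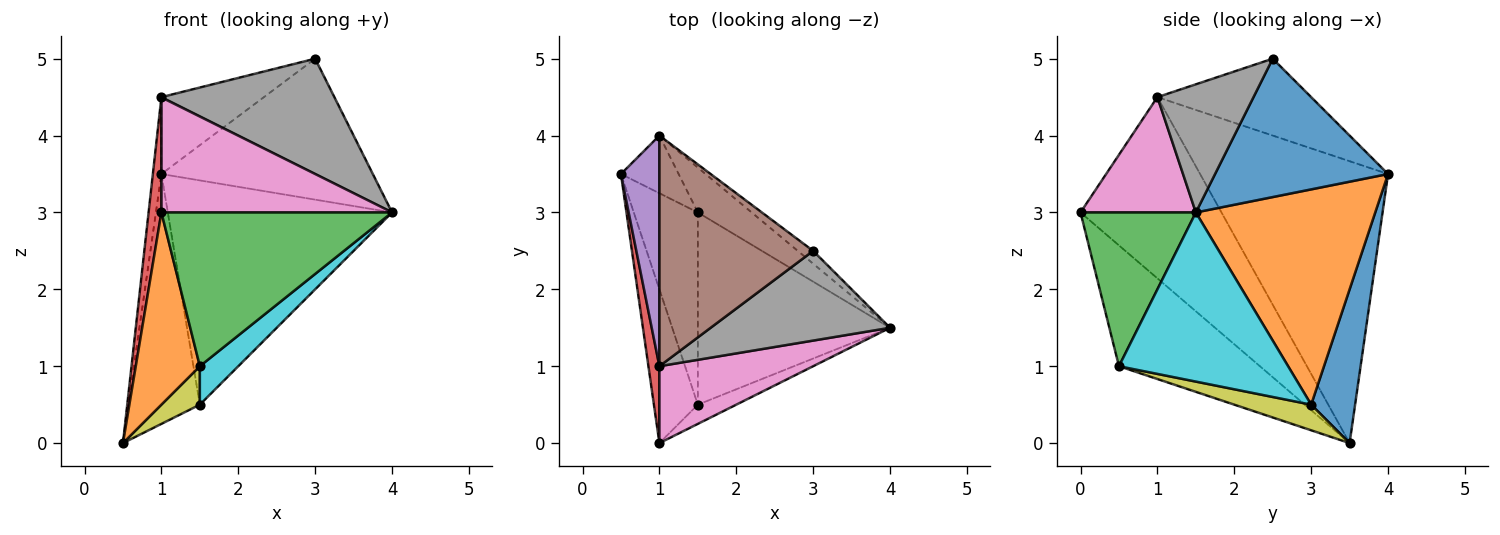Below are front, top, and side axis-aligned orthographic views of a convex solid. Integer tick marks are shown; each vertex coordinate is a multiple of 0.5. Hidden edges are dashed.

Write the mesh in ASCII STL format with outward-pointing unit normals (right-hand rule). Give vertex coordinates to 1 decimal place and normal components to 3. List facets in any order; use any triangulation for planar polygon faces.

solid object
 facet normal 0.632 0.772 -0.070
  outer loop
   vertex 3.0 2.5 5.0
   vertex 4.0 1.5 3.0
   vertex 1.0 4.0 3.5
  endloop
 endfacet
 facet normal -0.864 -0.393 -0.314
  outer loop
   vertex 1.5 0.5 1.0
   vertex 1.0 0.0 3.0
   vertex 0.5 3.5 0.0
  endloop
 endfacet
 facet normal 0.444 -0.889 -0.111
  outer loop
   vertex 1.5 0.5 1.0
   vertex 4.0 1.5 3.0
   vertex 1.0 0.0 3.0
  endloop
 endfacet
 facet normal -0.994 -0.090 0.060
  outer loop
   vertex 1.0 1.0 4.5
   vertex 0.5 3.5 0.0
   vertex 1.0 0.0 3.0
  endloop
 endfacet
 facet normal -0.990 0.045 0.135
  outer loop
   vertex 1.0 1.0 4.5
   vertex 1.0 4.0 3.5
   vertex 0.5 3.5 0.0
  endloop
 endfacet
 facet normal -0.429 0.286 0.857
  outer loop
   vertex 1.0 1.0 4.5
   vertex 3.0 2.5 5.0
   vertex 1.0 4.0 3.5
  endloop
 endfacet
 facet normal 0.384 -0.768 0.512
  outer loop
   vertex 1.0 1.0 4.5
   vertex 1.0 0.0 3.0
   vertex 4.0 1.5 3.0
  endloop
 endfacet
 facet normal 0.402 -0.723 0.562
  outer loop
   vertex 1.0 1.0 4.5
   vertex 4.0 1.5 3.0
   vertex 3.0 2.5 5.0
  endloop
 endfacet
 facet normal 0.365 -0.183 -0.913
  outer loop
   vertex 1.5 3.0 0.5
   vertex 1.5 0.5 1.0
   vertex 0.5 3.5 0.0
  endloop
 endfacet
 facet normal 0.653 -0.148 -0.742
  outer loop
   vertex 1.5 3.0 0.5
   vertex 4.0 1.5 3.0
   vertex 1.5 0.5 1.0
  endloop
 endfacet
 facet normal 0.514 0.836 -0.193
  outer loop
   vertex 1.5 3.0 0.5
   vertex 0.5 3.5 0.0
   vertex 1.0 4.0 3.5
  endloop
 endfacet
 facet normal 0.617 0.772 -0.154
  outer loop
   vertex 1.5 3.0 0.5
   vertex 1.0 4.0 3.5
   vertex 4.0 1.5 3.0
  endloop
 endfacet
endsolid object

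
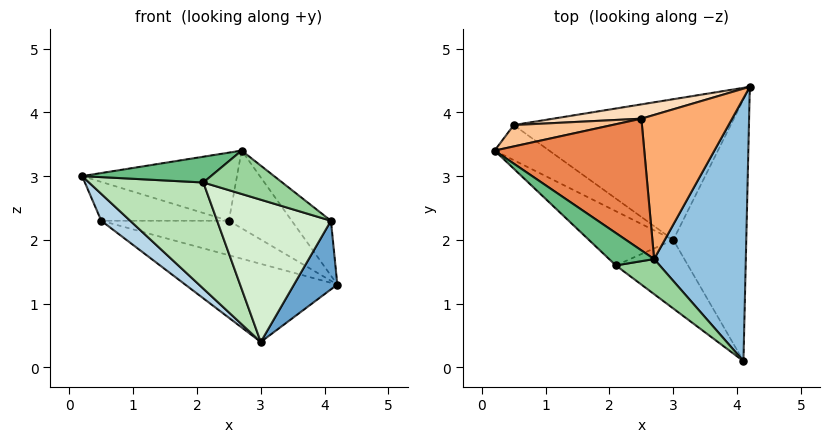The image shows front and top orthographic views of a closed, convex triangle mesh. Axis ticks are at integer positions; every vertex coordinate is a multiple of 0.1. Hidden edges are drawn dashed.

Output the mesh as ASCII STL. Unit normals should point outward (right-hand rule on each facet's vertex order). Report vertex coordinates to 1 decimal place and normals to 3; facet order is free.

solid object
 facet normal 0.777 -0.160 -0.609
  outer loop
   vertex 3.0 2.0 0.4
   vertex 4.2 4.4 1.3
   vertex 4.1 0.1 2.3
  endloop
 endfacet
 facet normal 0.708 0.144 0.691
  outer loop
   vertex 2.7 1.7 3.4
   vertex 4.1 0.1 2.3
   vertex 4.2 4.4 1.3
  endloop
 endfacet
 facet normal -0.721 -0.421 -0.550
  outer loop
   vertex 0.5 3.8 2.3
   vertex 3.0 2.0 0.4
   vertex 0.2 3.4 3.0
  endloop
 endfacet
 facet normal -0.300 0.463 -0.834
  outer loop
   vertex 0.5 3.8 2.3
   vertex 4.2 4.4 1.3
   vertex 3.0 2.0 0.4
  endloop
 endfacet
 facet normal 0.168 0.453 0.876
  outer loop
   vertex 2.5 3.9 2.3
   vertex 0.2 3.4 3.0
   vertex 2.7 1.7 3.4
  endloop
 endfacet
 facet normal 0.354 0.444 0.823
  outer loop
   vertex 2.5 3.9 2.3
   vertex 2.7 1.7 3.4
   vertex 4.2 4.4 1.3
  endloop
 endfacet
 facet normal -0.044 0.875 0.481
  outer loop
   vertex 2.5 3.9 2.3
   vertex 0.5 3.8 2.3
   vertex 0.2 3.4 3.0
  endloop
 endfacet
 facet normal -0.046 0.923 0.383
  outer loop
   vertex 2.5 3.9 2.3
   vertex 4.2 4.4 1.3
   vertex 0.5 3.8 2.3
  endloop
 endfacet
 facet normal -0.481 -0.546 0.686
  outer loop
   vertex 2.1 1.6 2.9
   vertex 2.7 1.7 3.4
   vertex 0.2 3.4 3.0
  endloop
 endfacet
 facet normal -0.367 -0.723 0.585
  outer loop
   vertex 2.1 1.6 2.9
   vertex 4.1 0.1 2.3
   vertex 2.7 1.7 3.4
  endloop
 endfacet
 facet normal -0.655 -0.673 -0.344
  outer loop
   vertex 2.1 1.6 2.9
   vertex 0.2 3.4 3.0
   vertex 3.0 2.0 0.4
  endloop
 endfacet
 facet normal -0.627 -0.701 -0.338
  outer loop
   vertex 2.1 1.6 2.9
   vertex 3.0 2.0 0.4
   vertex 4.1 0.1 2.3
  endloop
 endfacet
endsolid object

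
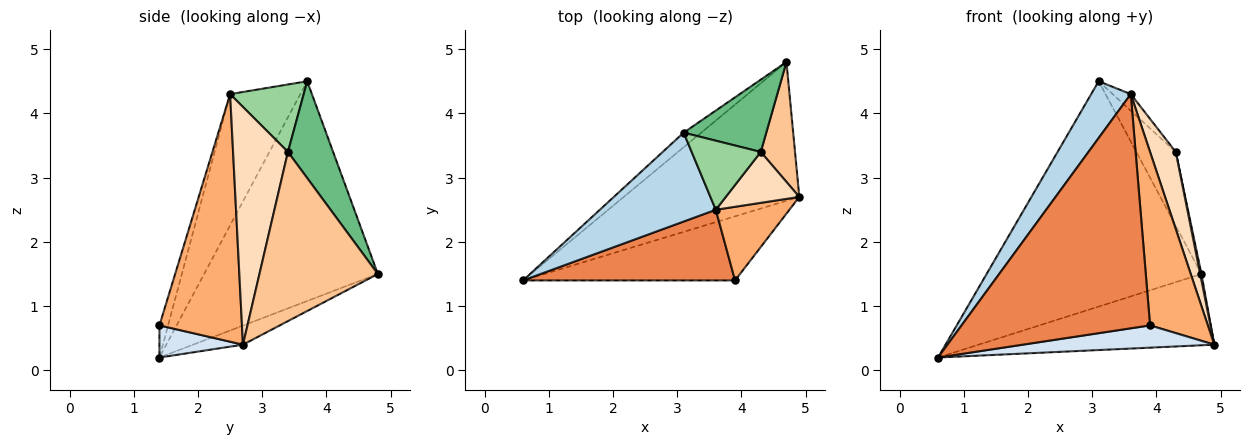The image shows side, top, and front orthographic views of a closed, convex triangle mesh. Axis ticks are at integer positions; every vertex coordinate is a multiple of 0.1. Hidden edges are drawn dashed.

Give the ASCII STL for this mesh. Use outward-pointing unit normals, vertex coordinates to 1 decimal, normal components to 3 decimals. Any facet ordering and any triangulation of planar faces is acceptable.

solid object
 facet normal -0.096 0.455 -0.885
  outer loop
   vertex 4.7 4.8 1.5
   vertex 4.9 2.7 0.4
   vertex 0.6 1.4 0.2
  endloop
 endfacet
 facet normal -0.628 0.777 -0.050
  outer loop
   vertex 3.1 3.7 4.5
   vertex 4.7 4.8 1.5
   vertex 0.6 1.4 0.2
  endloop
 endfacet
 facet normal -0.690 -0.389 0.610
  outer loop
   vertex 3.6 2.5 4.3
   vertex 3.1 3.7 4.5
   vertex 0.6 1.4 0.2
  endloop
 endfacet
 facet normal 0.142 -0.325 -0.935
  outer loop
   vertex 3.9 1.4 0.7
   vertex 0.6 1.4 0.2
   vertex 4.9 2.7 0.4
  endloop
 endfacet
 facet normal -0.044 -0.956 0.289
  outer loop
   vertex 3.9 1.4 0.7
   vertex 3.6 2.5 4.3
   vertex 0.6 1.4 0.2
  endloop
 endfacet
 facet normal 0.796 -0.557 0.237
  outer loop
   vertex 3.9 1.4 0.7
   vertex 4.9 2.7 0.4
   vertex 3.6 2.5 4.3
  endloop
 endfacet
 facet normal 0.980 -0.011 0.198
  outer loop
   vertex 4.3 3.4 3.4
   vertex 4.9 2.7 0.4
   vertex 4.7 4.8 1.5
  endloop
 endfacet
 facet normal 0.872 -0.409 0.270
  outer loop
   vertex 4.3 3.4 3.4
   vertex 3.6 2.5 4.3
   vertex 4.9 2.7 0.4
  endloop
 endfacet
 facet normal 0.634 0.553 0.541
  outer loop
   vertex 4.3 3.4 3.4
   vertex 4.7 4.8 1.5
   vertex 3.1 3.7 4.5
  endloop
 endfacet
 facet normal 0.689 0.169 0.705
  outer loop
   vertex 4.3 3.4 3.4
   vertex 3.1 3.7 4.5
   vertex 3.6 2.5 4.3
  endloop
 endfacet
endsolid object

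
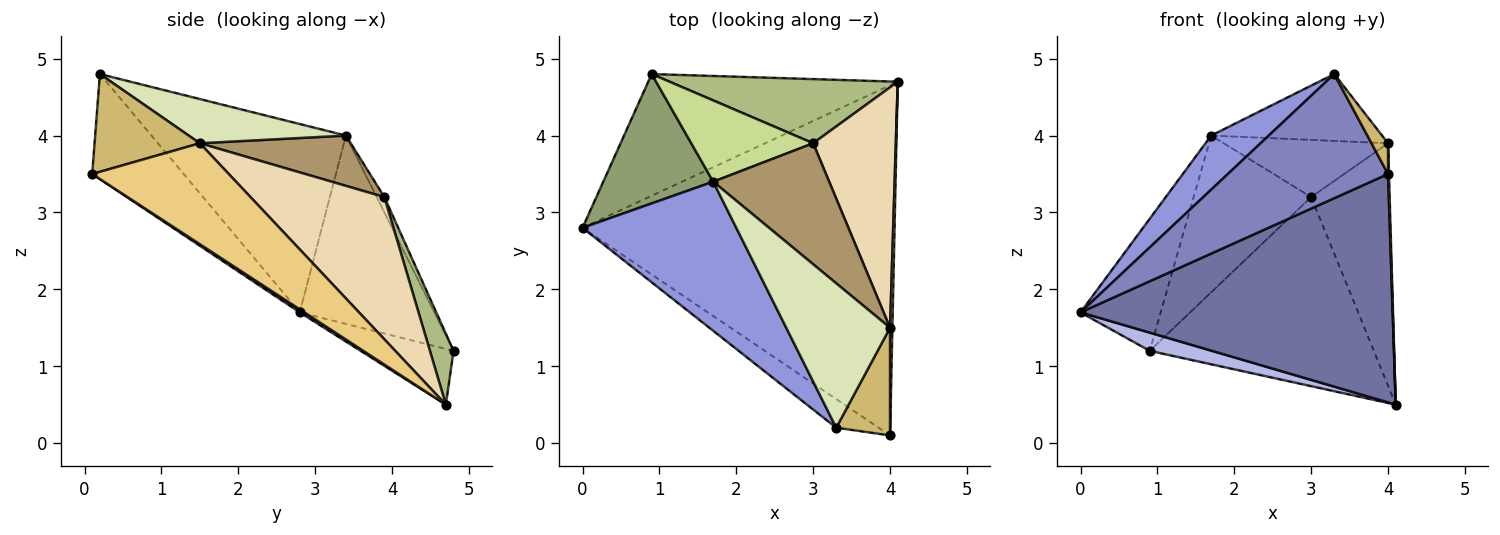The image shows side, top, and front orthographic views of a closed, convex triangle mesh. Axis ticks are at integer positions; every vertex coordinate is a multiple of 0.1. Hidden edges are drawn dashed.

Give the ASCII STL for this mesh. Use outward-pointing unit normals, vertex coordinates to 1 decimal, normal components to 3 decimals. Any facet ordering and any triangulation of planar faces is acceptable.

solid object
 facet normal 0.008 -0.546 -0.838
  outer loop
   vertex 4.0 0.1 3.5
   vertex 0.0 2.8 1.7
   vertex 4.1 4.7 0.5
  endloop
 endfacet
 facet normal -0.486 -0.851 -0.196
  outer loop
   vertex 3.3 0.2 4.8
   vertex 0.0 2.8 1.7
   vertex 4.0 0.1 3.5
  endloop
 endfacet
 facet normal -0.755 -0.223 0.616
  outer loop
   vertex 1.7 3.4 4.0
   vertex 0.0 2.8 1.7
   vertex 3.3 0.2 4.8
  endloop
 endfacet
 facet normal -0.216 -0.144 -0.966
  outer loop
   vertex 0.9 4.8 1.2
   vertex 4.1 4.7 0.5
   vertex 0.0 2.8 1.7
  endloop
 endfacet
 facet normal -0.768 0.458 0.448
  outer loop
   vertex 0.9 4.8 1.2
   vertex 0.0 2.8 1.7
   vertex 1.7 3.4 4.0
  endloop
 endfacet
 facet normal 0.099 0.942 0.320
  outer loop
   vertex 3.0 3.9 3.2
   vertex 4.1 4.7 0.5
   vertex 0.9 4.8 1.2
  endloop
 endfacet
 facet normal -0.058 0.886 0.460
  outer loop
   vertex 3.0 3.9 3.2
   vertex 0.9 4.8 1.2
   vertex 1.7 3.4 4.0
  endloop
 endfacet
 facet normal 0.361 0.392 0.846
  outer loop
   vertex 4.0 1.5 3.9
   vertex 1.7 3.4 4.0
   vertex 3.3 0.2 4.8
  endloop
 endfacet
 facet normal 0.365 0.398 0.842
  outer loop
   vertex 4.0 1.5 3.9
   vertex 3.0 3.9 3.2
   vertex 1.7 3.4 4.0
  endloop
 endfacet
 facet normal 0.868 -0.137 0.478
  outer loop
   vertex 4.0 1.5 3.9
   vertex 3.3 0.2 4.8
   vertex 4.0 0.1 3.5
  endloop
 endfacet
 facet normal 1.000 -0.007 0.023
  outer loop
   vertex 4.0 1.5 3.9
   vertex 4.0 0.1 3.5
   vertex 4.1 4.7 0.5
  endloop
 endfacet
 facet normal 0.771 0.452 0.448
  outer loop
   vertex 4.0 1.5 3.9
   vertex 4.1 4.7 0.5
   vertex 3.0 3.9 3.2
  endloop
 endfacet
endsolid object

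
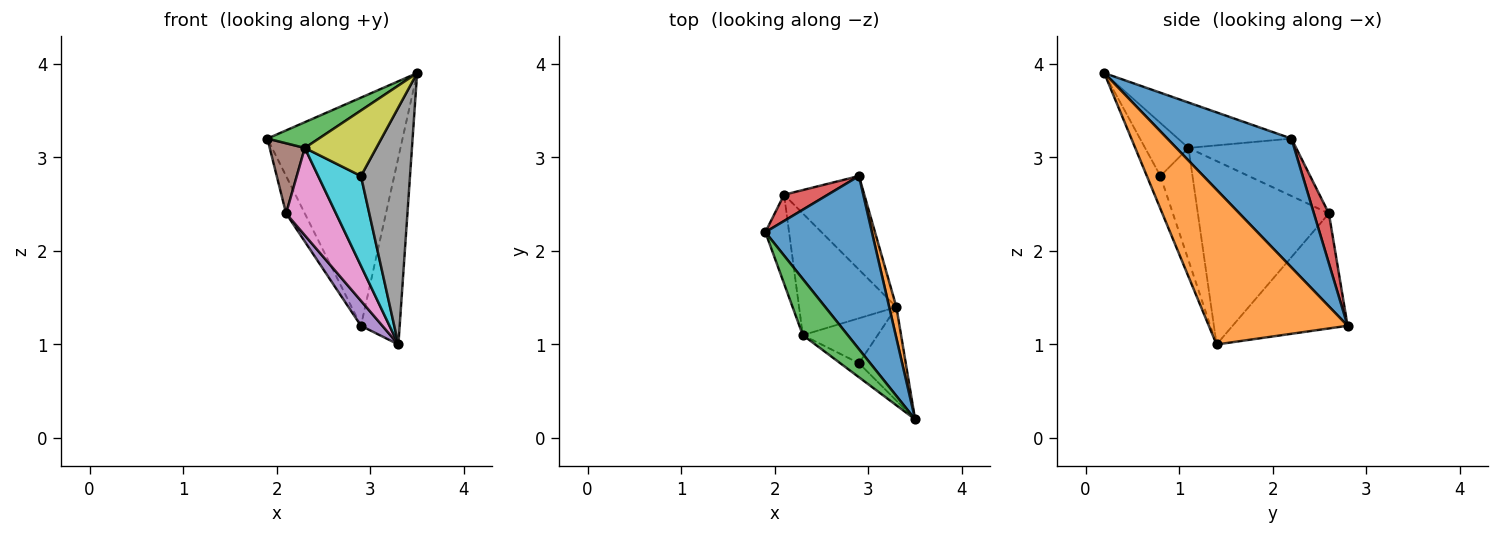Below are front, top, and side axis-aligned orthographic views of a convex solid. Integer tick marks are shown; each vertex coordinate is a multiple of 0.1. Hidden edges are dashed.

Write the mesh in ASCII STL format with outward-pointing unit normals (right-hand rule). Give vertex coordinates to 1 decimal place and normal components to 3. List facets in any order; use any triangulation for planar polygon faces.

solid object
 facet normal 0.590 0.643 0.488
  outer loop
   vertex 2.9 2.8 1.2
   vertex 1.9 2.2 3.2
   vertex 3.5 0.2 3.9
  endloop
 endfacet
 facet normal 0.962 0.269 0.045
  outer loop
   vertex 3.3 1.4 1.0
   vertex 2.9 2.8 1.2
   vertex 3.5 0.2 3.9
  endloop
 endfacet
 facet normal -0.676 -0.307 0.669
  outer loop
   vertex 2.3 1.1 3.1
   vertex 3.5 0.2 3.9
   vertex 1.9 2.2 3.2
  endloop
 endfacet
 facet normal 0.548 0.685 0.480
  outer loop
   vertex 2.1 2.6 2.4
   vertex 1.9 2.2 3.2
   vertex 2.9 2.8 1.2
  endloop
 endfacet
 facet normal -0.811 -0.151 -0.566
  outer loop
   vertex 2.1 2.6 2.4
   vertex 2.9 2.8 1.2
   vertex 3.3 1.4 1.0
  endloop
 endfacet
 facet normal -0.885 -0.289 -0.366
  outer loop
   vertex 2.1 2.6 2.4
   vertex 2.3 1.1 3.1
   vertex 1.9 2.2 3.2
  endloop
 endfacet
 facet normal -0.837 -0.319 -0.444
  outer loop
   vertex 2.1 2.6 2.4
   vertex 3.3 1.4 1.0
   vertex 2.3 1.1 3.1
  endloop
 endfacet
 facet normal -0.249 -0.901 -0.356
  outer loop
   vertex 2.9 0.8 2.8
   vertex 3.3 1.4 1.0
   vertex 3.5 0.2 3.9
  endloop
 endfacet
 facet normal -0.510 -0.841 -0.180
  outer loop
   vertex 2.9 0.8 2.8
   vertex 3.5 0.2 3.9
   vertex 2.3 1.1 3.1
  endloop
 endfacet
 facet normal -0.557 -0.743 -0.371
  outer loop
   vertex 2.9 0.8 2.8
   vertex 2.3 1.1 3.1
   vertex 3.3 1.4 1.0
  endloop
 endfacet
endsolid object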